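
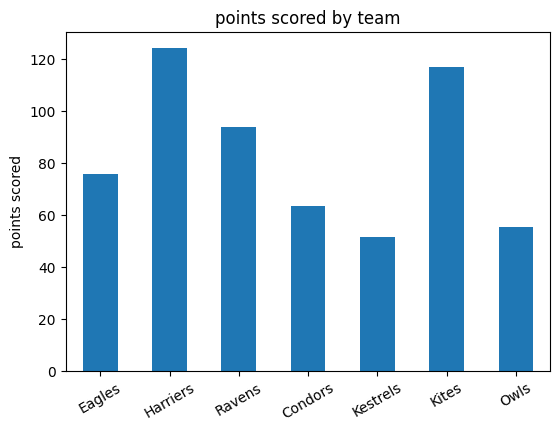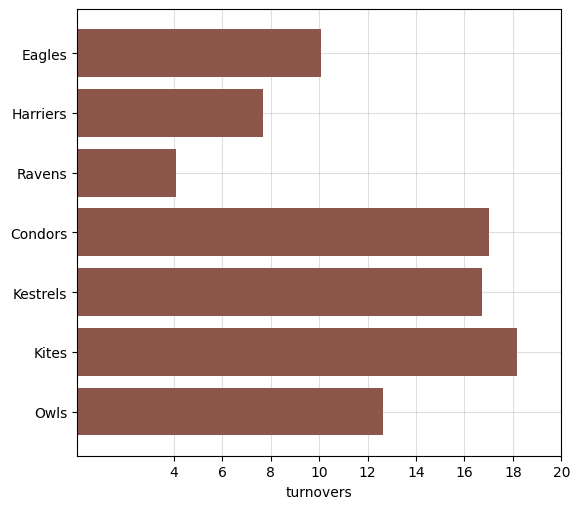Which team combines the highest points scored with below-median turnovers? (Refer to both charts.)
Harriers

Chart 2 median turnovers ≈ 12; below-median teams: Eagles, Harriers, Ravens. Among those, Harriers has the highest points scored (≈ 120).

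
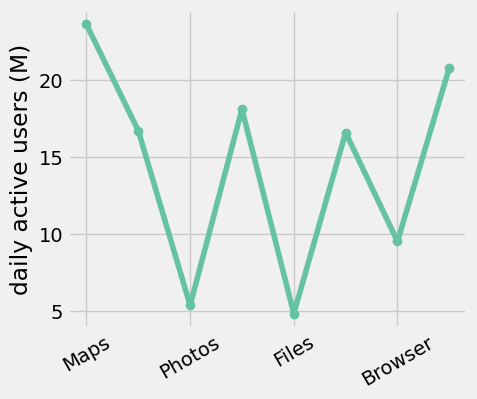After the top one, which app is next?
Messages

Top 3: Maps ≈ 24, Messages ≈ 20, Mail ≈ 18.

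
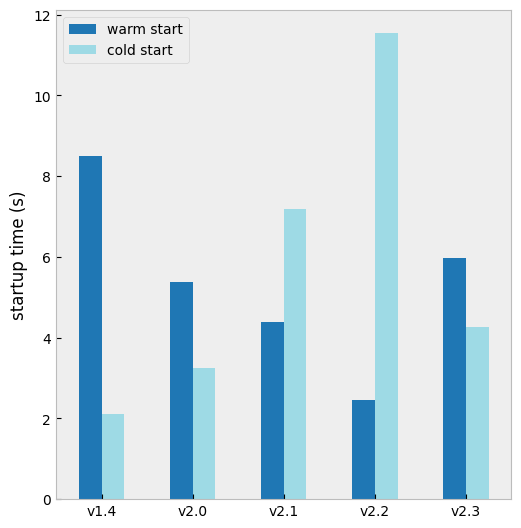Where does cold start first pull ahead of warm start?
v2.0: cold start ≈ 3 vs warm start ≈ 5 (not yet); v2.1: cold start ≈ 7 vs warm start ≈ 4 (first crossover).

v2.1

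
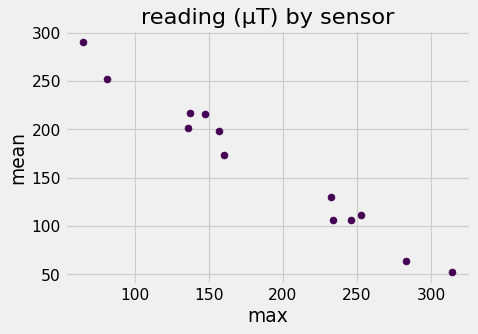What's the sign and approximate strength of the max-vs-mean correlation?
Points are negatively correlated; strong (|r| ≈ 1.0).

negative, strong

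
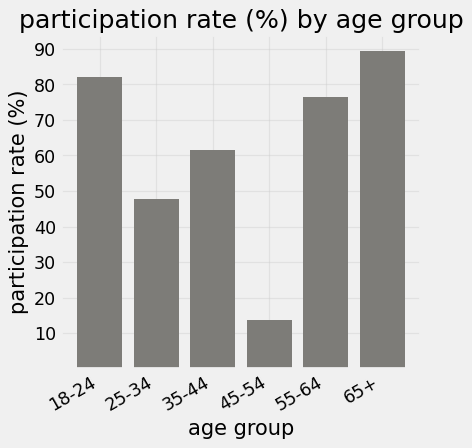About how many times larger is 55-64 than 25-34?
≈ 1.6×

55-64 ≈ 80, 25-34 ≈ 50; 80/50 ≈ 1.6.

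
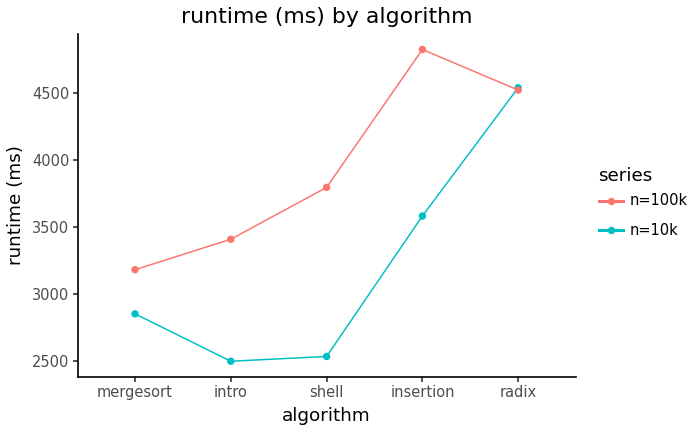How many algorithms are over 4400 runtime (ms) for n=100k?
2

Above 4400: insertion, radix.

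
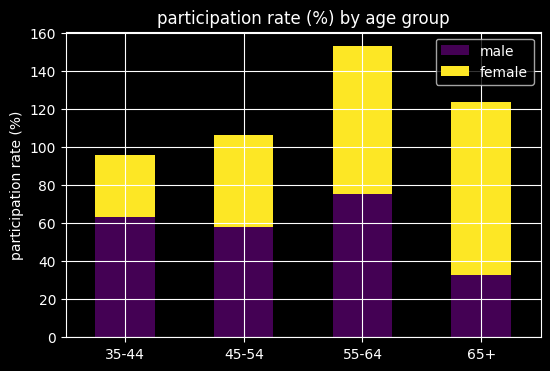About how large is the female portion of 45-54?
female top ≈ 100, bottom ≈ 60; segment ≈ 40.

≈ 40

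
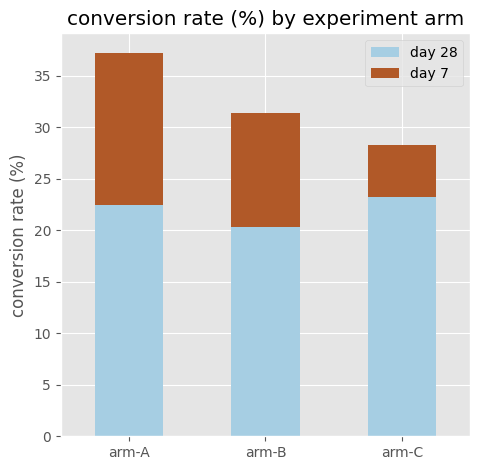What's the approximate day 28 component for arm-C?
≈ 25

day 28 top ≈ 25, bottom ≈ 0; segment ≈ 25.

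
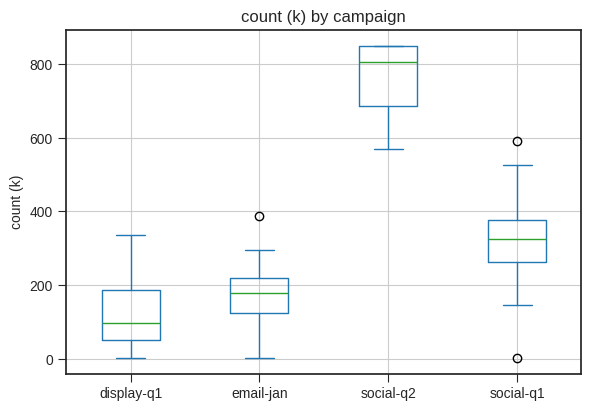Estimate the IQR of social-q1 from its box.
≈ 100

Q3 ≈ 400, Q1 ≈ 300; IQR ≈ 100.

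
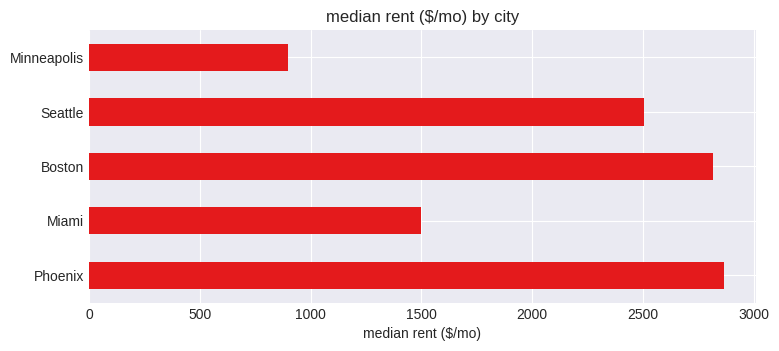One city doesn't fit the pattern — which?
Minneapolis

Minneapolis ≈ 1000; the rest sit between ≈ 1500 and ≈ 3000.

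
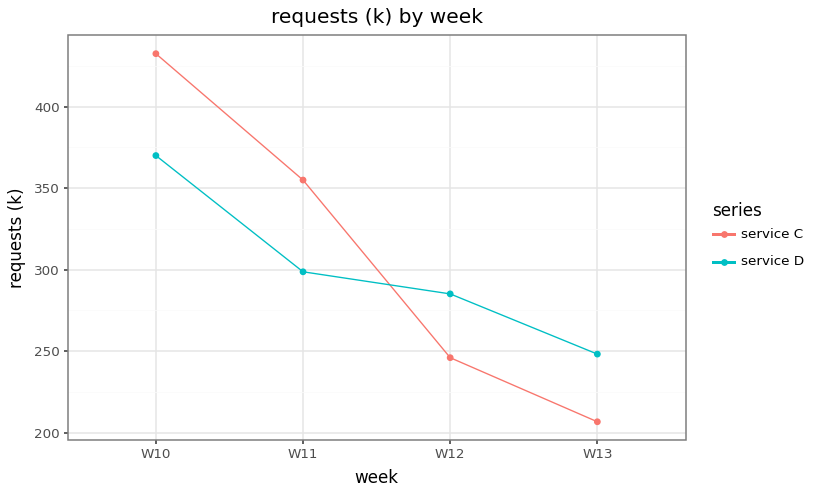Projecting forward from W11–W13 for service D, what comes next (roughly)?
Last three: 300, 280, 240 → slope ≈ -30/step → next ≈ 210.

≈ 210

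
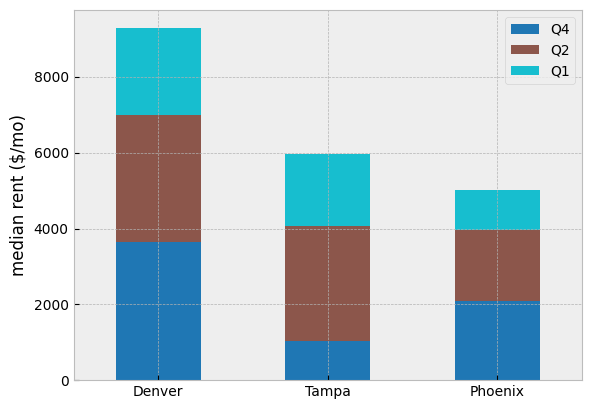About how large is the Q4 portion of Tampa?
Q4 top ≈ 1000, bottom ≈ 0; segment ≈ 1000.

≈ 1000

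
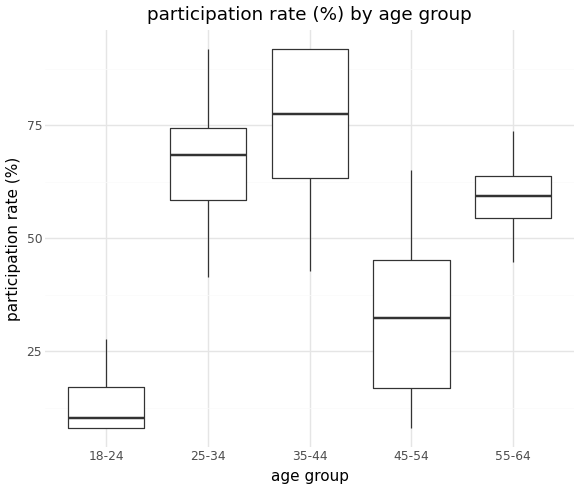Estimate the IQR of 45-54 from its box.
Q3 ≈ 50, Q1 ≈ 20; IQR ≈ 30.

≈ 30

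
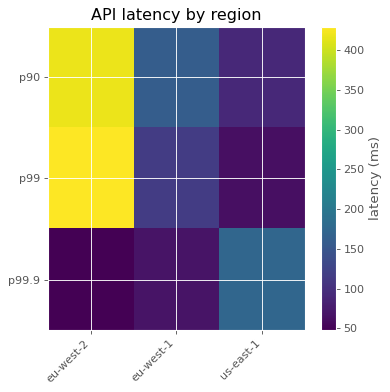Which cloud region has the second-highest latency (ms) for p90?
eu-west-1

Top 3 for p90: eu-west-2 ≈ 400, eu-west-1 ≈ 150, us-east-1 ≈ 100.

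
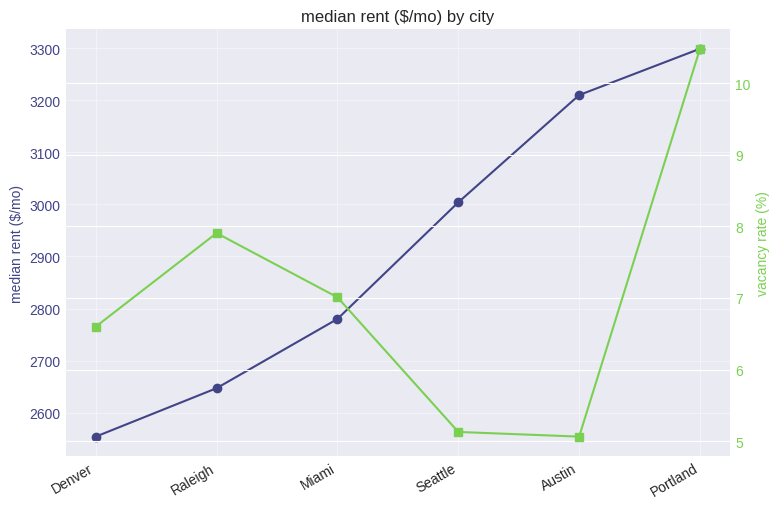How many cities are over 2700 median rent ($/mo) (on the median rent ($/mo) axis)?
Above 2700: Miami, Seattle, Austin, Portland.

4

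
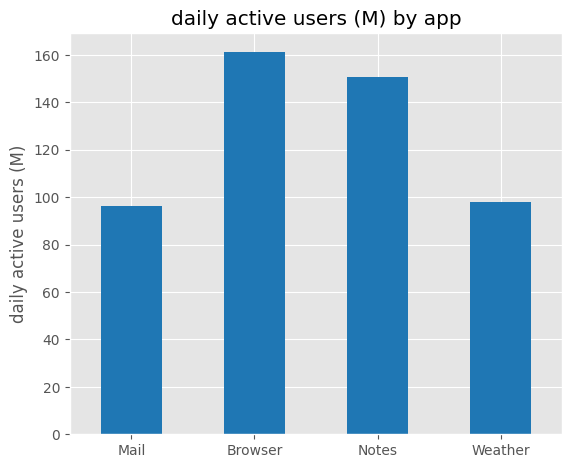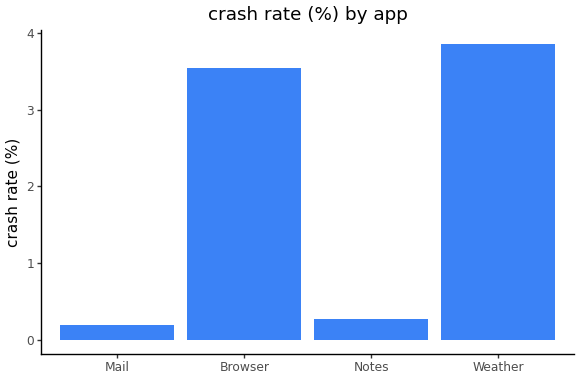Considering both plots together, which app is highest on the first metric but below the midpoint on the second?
Chart 2 median crash rate (%) ≈ 2; below-median apps: Mail, Notes. Among those, Notes has the highest daily active users (M) (≈ 160).

Notes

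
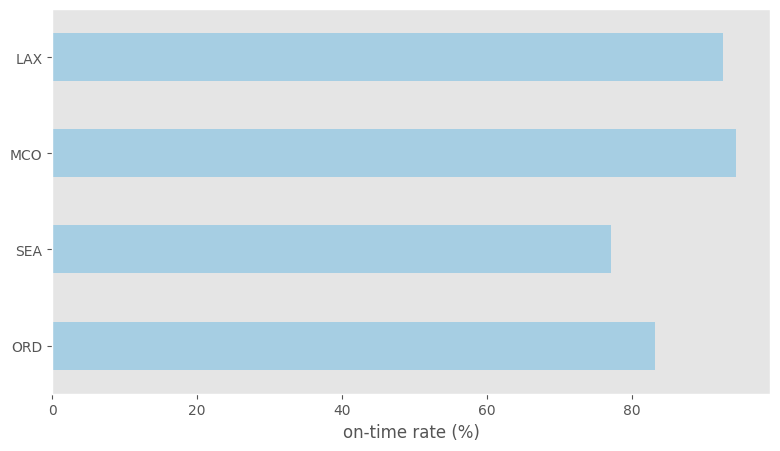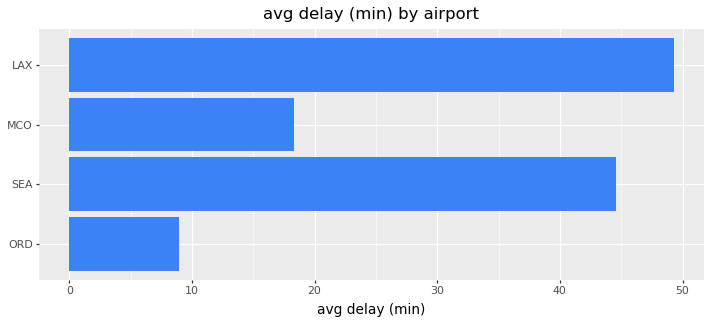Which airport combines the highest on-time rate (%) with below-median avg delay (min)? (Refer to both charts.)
Chart 2 median avg delay (min) ≈ 30; below-median airports: ORD, MCO. Among those, MCO has the highest on-time rate (%) (≈ 90).

MCO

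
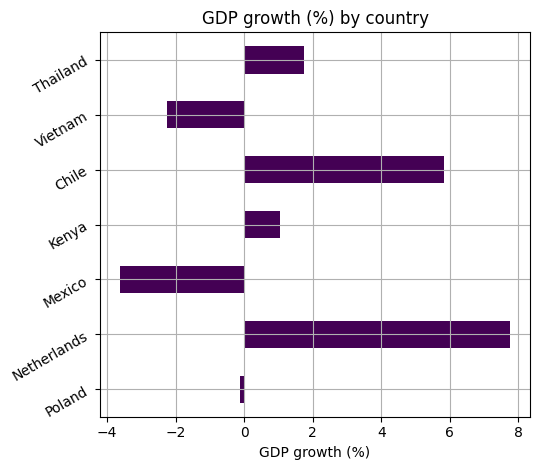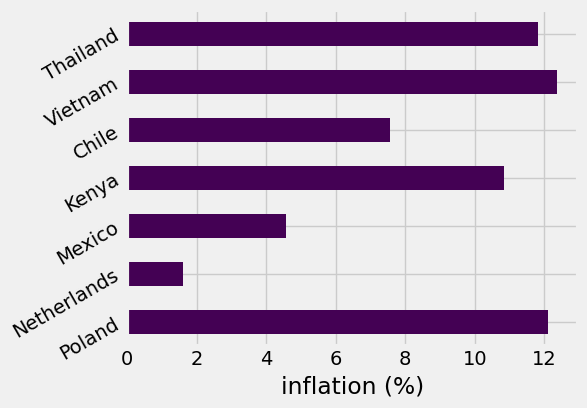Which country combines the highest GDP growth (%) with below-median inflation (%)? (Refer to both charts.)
Netherlands

Chart 2 median inflation (%) ≈ 10; below-median countries: Netherlands, Mexico, Chile. Among those, Netherlands has the highest GDP growth (%) (≈ 8).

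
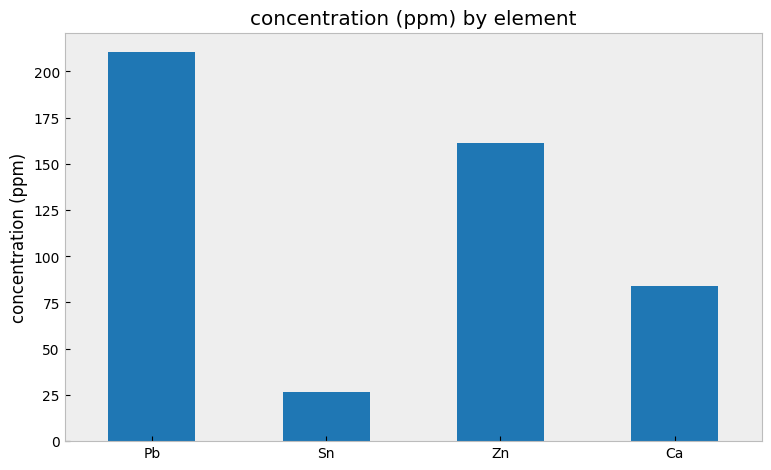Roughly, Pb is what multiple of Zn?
Pb ≈ 220, Zn ≈ 160; 220/160 ≈ 1.38.

≈ 1.38×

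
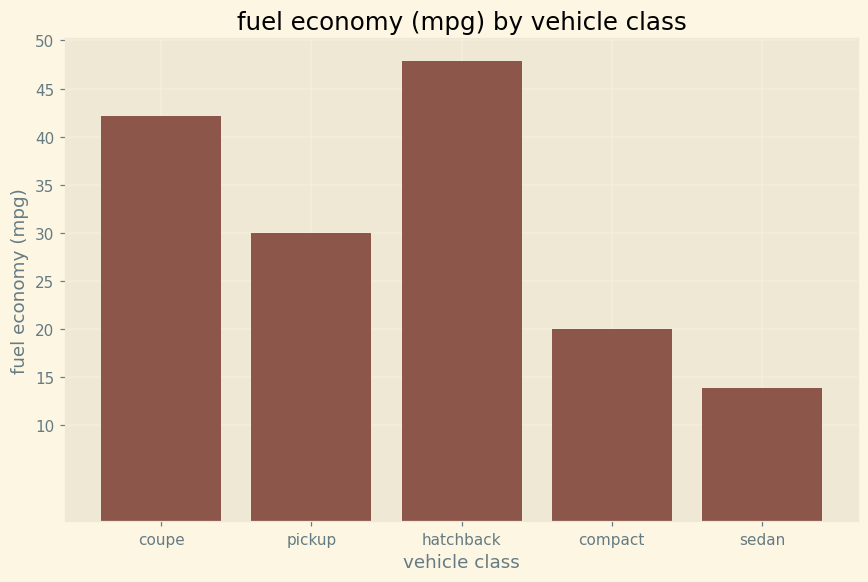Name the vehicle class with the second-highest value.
Top 3: hatchback ≈ 50, coupe ≈ 40, pickup ≈ 30.

coupe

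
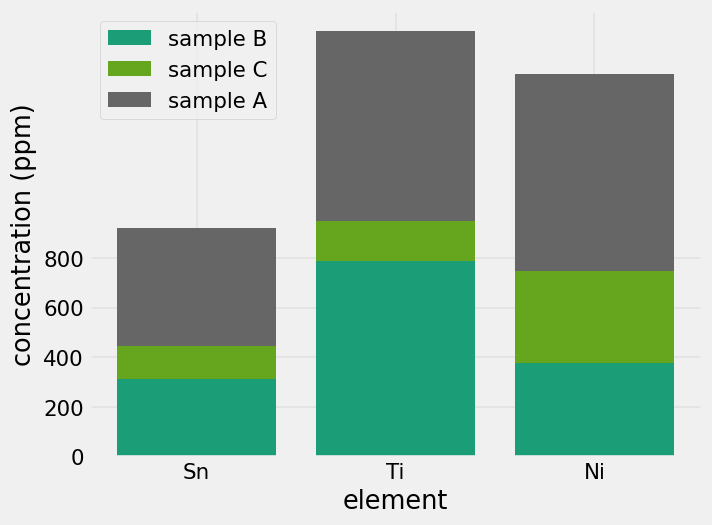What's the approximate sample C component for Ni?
≈ 400

sample C top ≈ 800, bottom ≈ 400; segment ≈ 400.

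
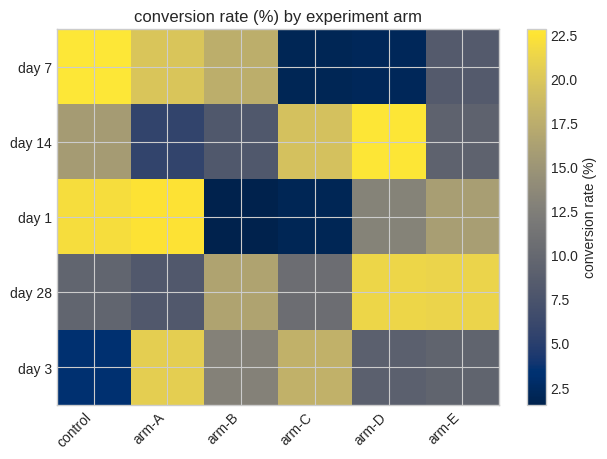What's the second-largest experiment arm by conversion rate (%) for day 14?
Top 3 for day 14: arm-D ≈ 22, arm-C ≈ 20, control ≈ 16.

arm-C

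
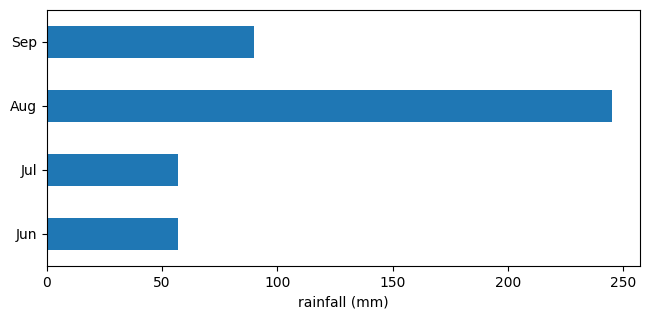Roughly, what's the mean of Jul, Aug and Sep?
≈ 133

(50 + 250 + 100) / 3 ≈ 133.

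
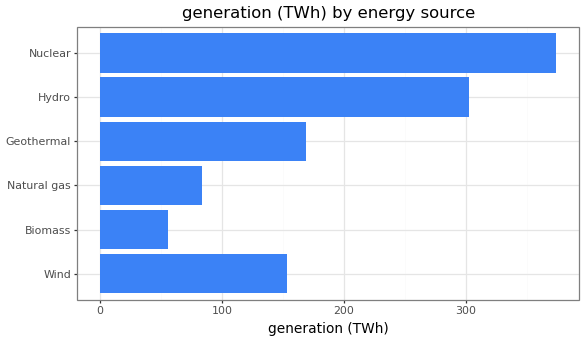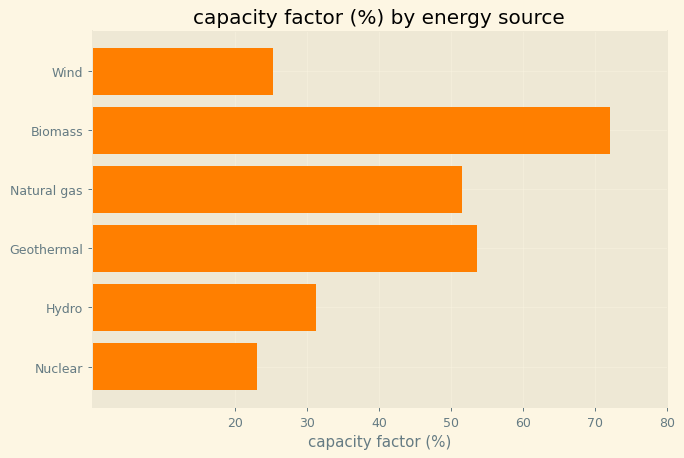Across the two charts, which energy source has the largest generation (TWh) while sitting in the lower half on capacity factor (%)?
Nuclear

Chart 2 median capacity factor (%) ≈ 40; below-median energy sources: Wind, Hydro, Nuclear. Among those, Nuclear has the highest generation (TWh) (≈ 350).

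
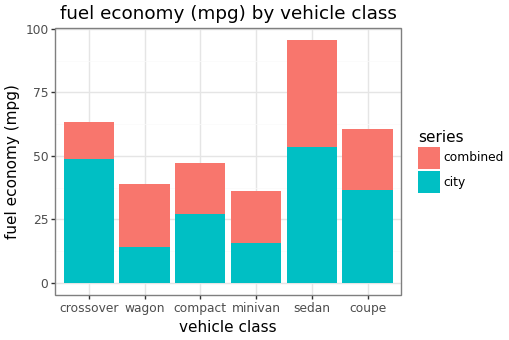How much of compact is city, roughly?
city top ≈ 30, bottom ≈ 0; segment ≈ 30.

≈ 30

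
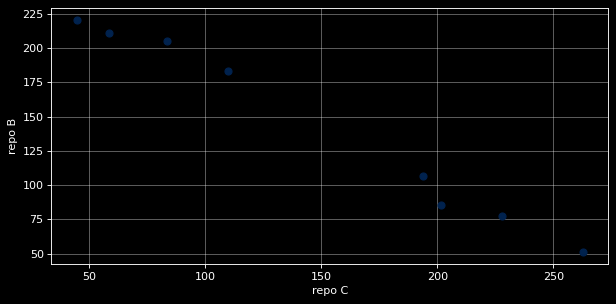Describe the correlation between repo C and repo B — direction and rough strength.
Points are negatively correlated; strong (|r| ≈ 1.0).

negative, strong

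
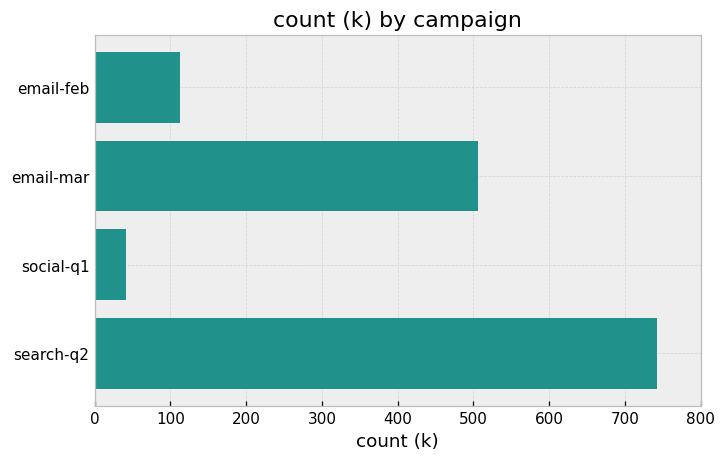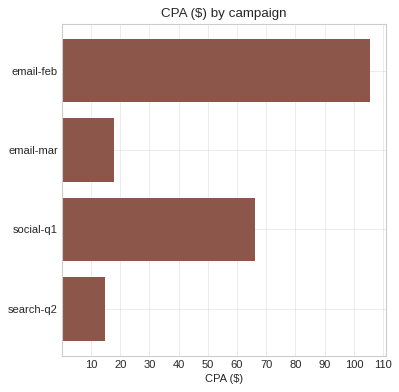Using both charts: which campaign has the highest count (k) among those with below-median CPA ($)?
Chart 2 median CPA ($) ≈ 40; below-median campaigns: email-mar, search-q2. Among those, search-q2 has the highest count (k) (≈ 700).

search-q2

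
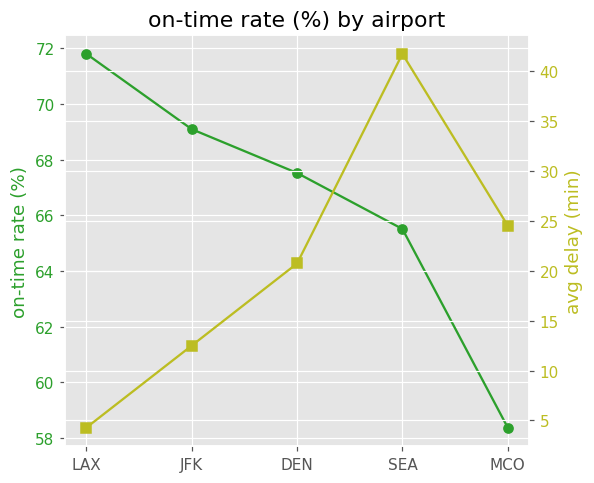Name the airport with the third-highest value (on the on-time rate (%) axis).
DEN

Top 4 (on the on-time rate (%) axis): LAX ≈ 72, JFK ≈ 70, DEN ≈ 68, SEA ≈ 66.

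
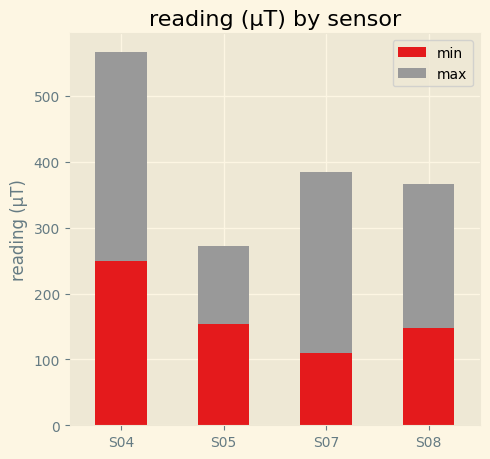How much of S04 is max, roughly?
max top ≈ 550, bottom ≈ 250; segment ≈ 300.

≈ 300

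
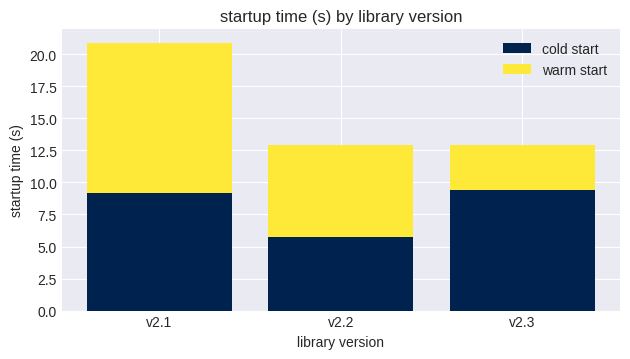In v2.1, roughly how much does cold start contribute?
cold start top ≈ 10, bottom ≈ 0; segment ≈ 10.

≈ 10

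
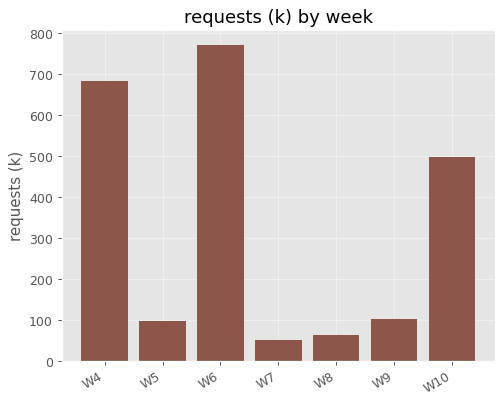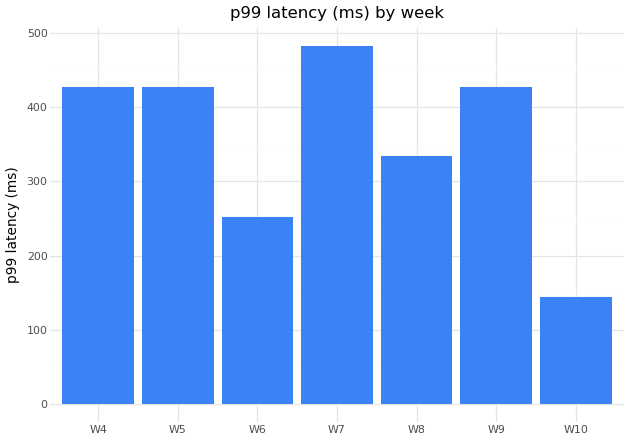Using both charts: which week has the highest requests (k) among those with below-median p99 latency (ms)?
Chart 2 median p99 latency (ms) ≈ 450; below-median weeks: W6, W8, W10. Among those, W6 has the highest requests (k) (≈ 800).

W6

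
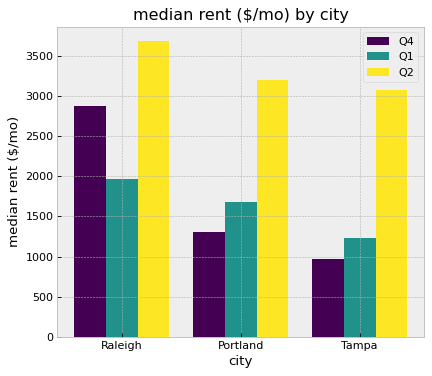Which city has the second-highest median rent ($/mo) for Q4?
Portland

Top 3 for Q4: Raleigh ≈ 3000, Portland ≈ 1500, Tampa ≈ 1000.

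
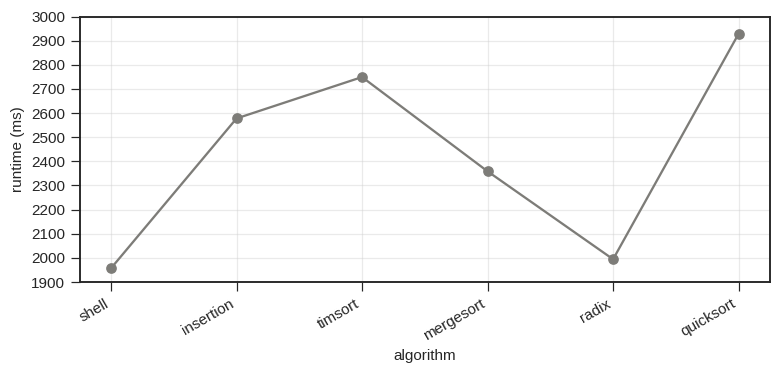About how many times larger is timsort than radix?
timsort ≈ 2700, radix ≈ 2000; 2700/2000 ≈ 1.35.

≈ 1.35×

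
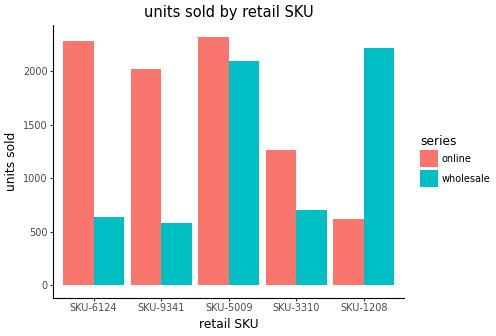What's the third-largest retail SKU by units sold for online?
SKU-9341

Top 4 for online: SKU-5009 ≈ 2400, SKU-6124 ≈ 2200, SKU-9341 ≈ 2000, SKU-3310 ≈ 1200.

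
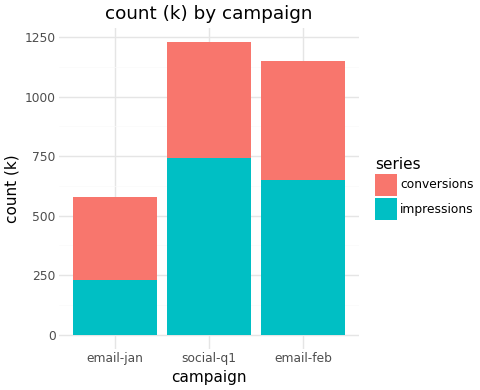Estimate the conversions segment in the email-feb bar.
conversions top ≈ 1200, bottom ≈ 600; segment ≈ 600.

≈ 600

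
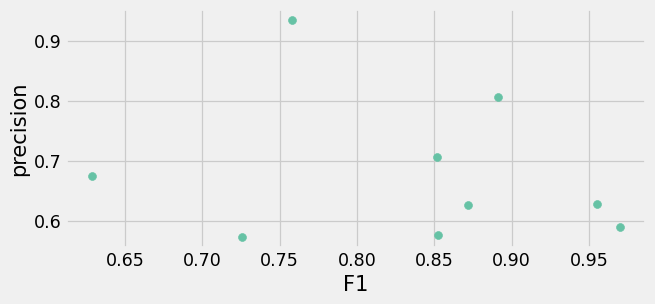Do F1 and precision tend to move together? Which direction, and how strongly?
Points are roughly uncorrelated; weak (|r| ≈ 0.2).

no clear correlation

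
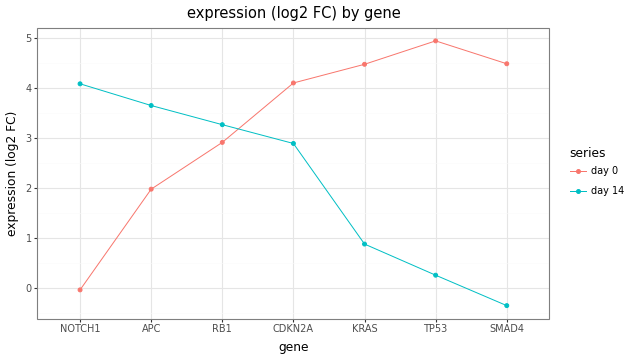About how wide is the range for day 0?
Max TP53 ≈ 5.0, min NOTCH1 ≈ 0.0; range ≈ 5.0.

≈ 5.0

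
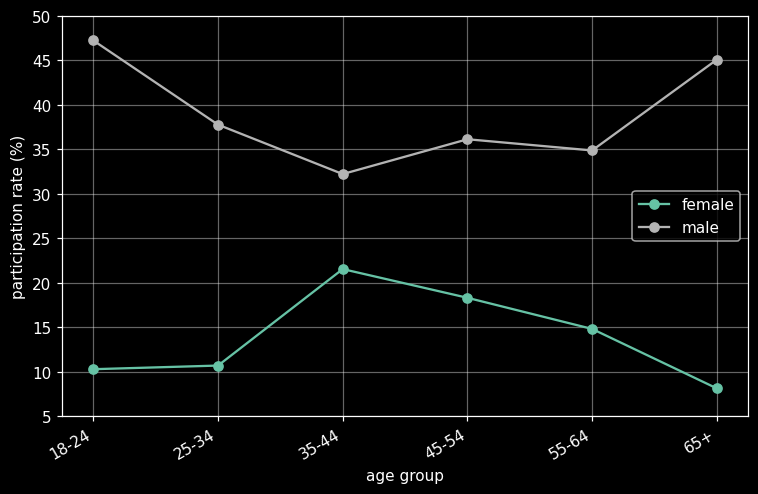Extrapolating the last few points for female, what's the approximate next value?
≈ 5

Last three: 20, 15, 10 → slope ≈ -5/step → next ≈ 5.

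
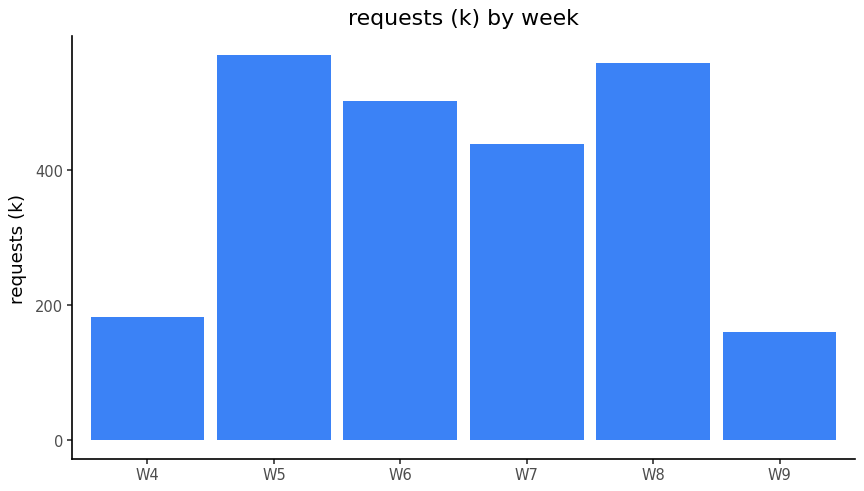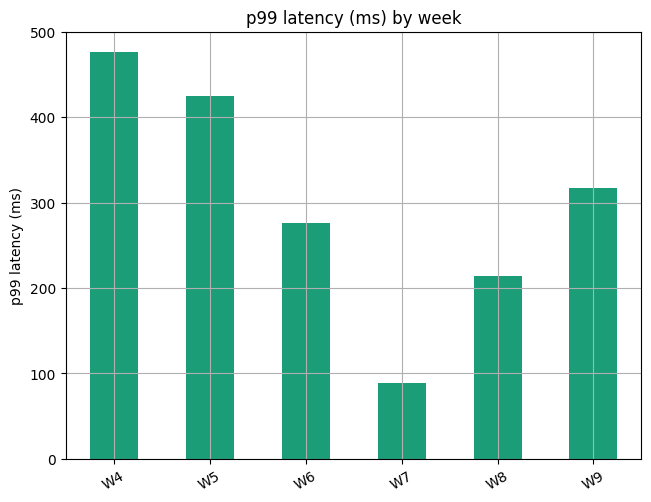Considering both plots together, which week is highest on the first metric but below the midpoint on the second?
Chart 2 median p99 latency (ms) ≈ 300; below-median weeks: W6, W7, W8. Among those, W8 has the highest requests (k) (≈ 600).

W8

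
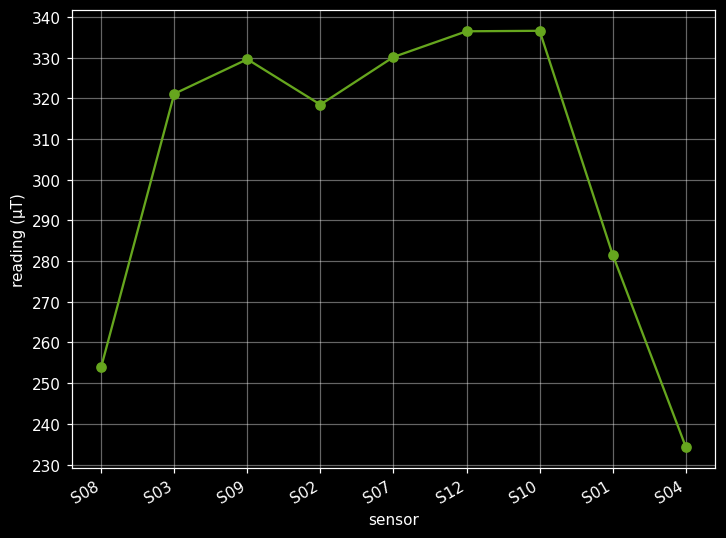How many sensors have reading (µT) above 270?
Above 270: S03, S09, S02, S07, S12, S10, S01.

7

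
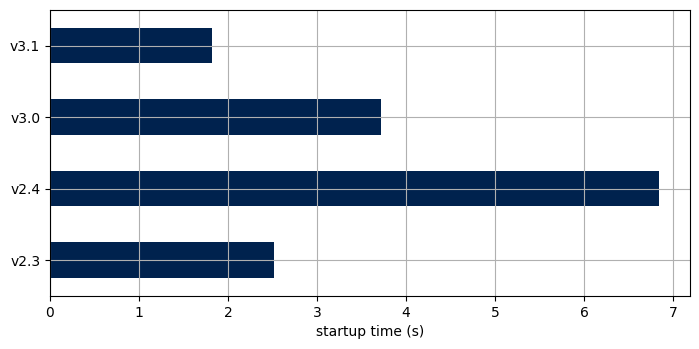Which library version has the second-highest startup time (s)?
v3.0

Top 3: v2.4 ≈ 7, v3.0 ≈ 4, v2.3 ≈ 3.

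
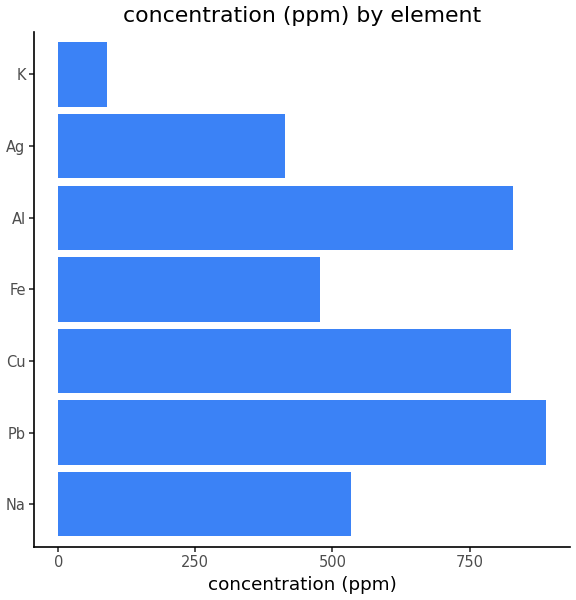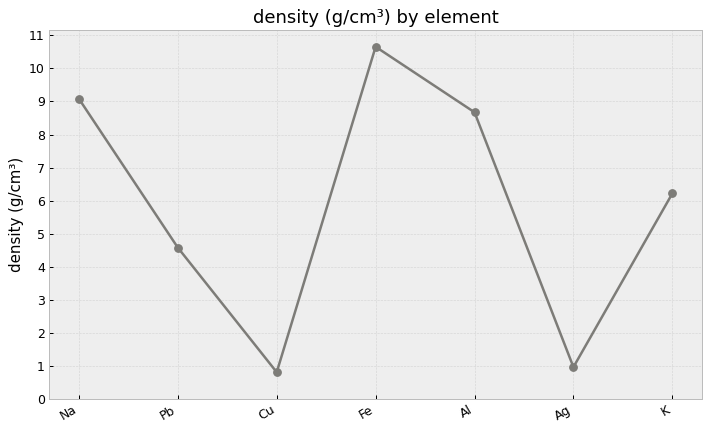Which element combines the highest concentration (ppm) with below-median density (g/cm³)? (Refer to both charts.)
Pb

Chart 2 median density (g/cm³) ≈ 6; below-median elements: Pb, Cu, Ag. Among those, Pb has the highest concentration (ppm) (≈ 900).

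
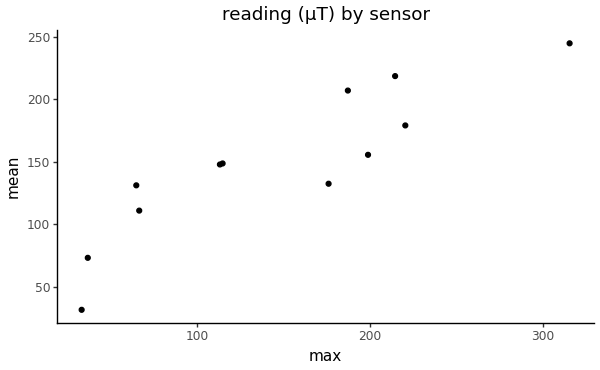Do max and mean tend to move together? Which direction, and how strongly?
positive, strong

Points are positively correlated; strong (|r| ≈ 0.9).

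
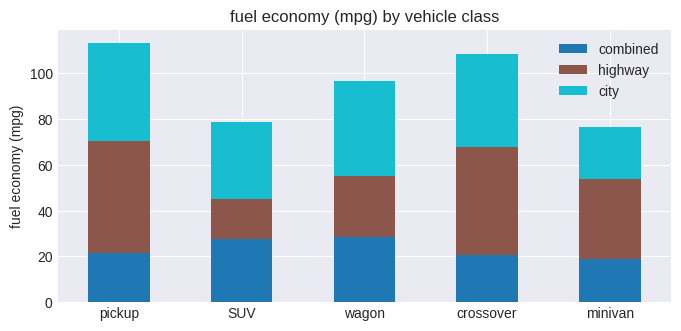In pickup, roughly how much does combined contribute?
combined top ≈ 20, bottom ≈ 0; segment ≈ 20.

≈ 20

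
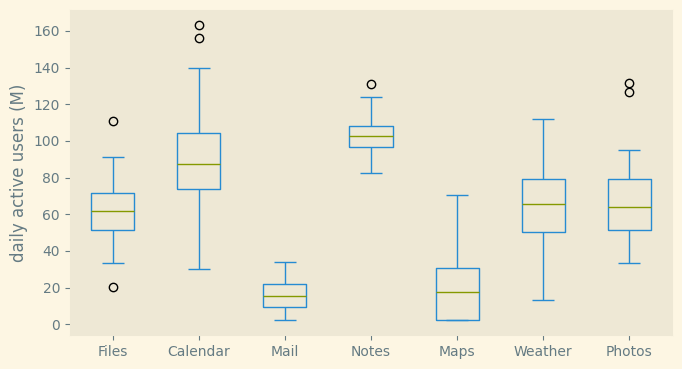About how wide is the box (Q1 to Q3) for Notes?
Q3 ≈ 110, Q1 ≈ 100; IQR ≈ 10.

≈ 10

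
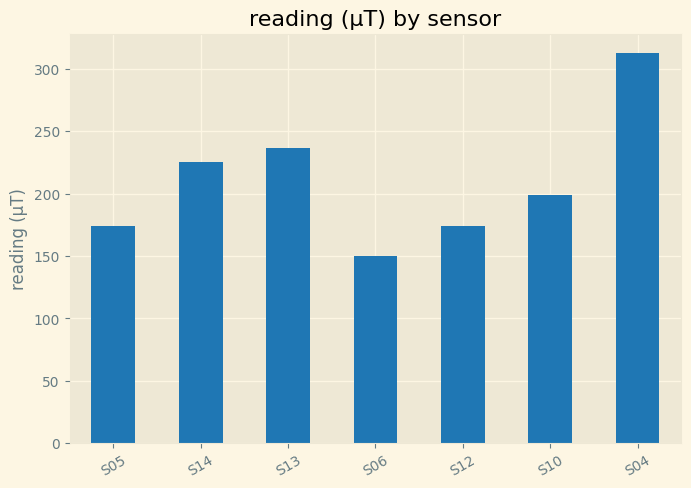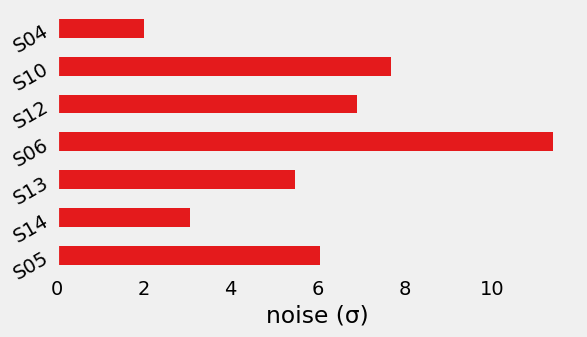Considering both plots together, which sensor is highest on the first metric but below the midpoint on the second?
Chart 2 median noise (σ) ≈ 6; below-median sensors: S14, S13, S04. Among those, S04 has the highest reading (µT) (≈ 300).

S04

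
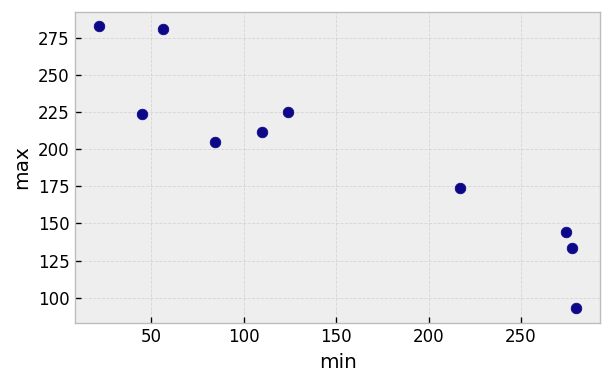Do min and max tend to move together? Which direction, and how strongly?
negative, strong

Points are negatively correlated; strong (|r| ≈ 0.9).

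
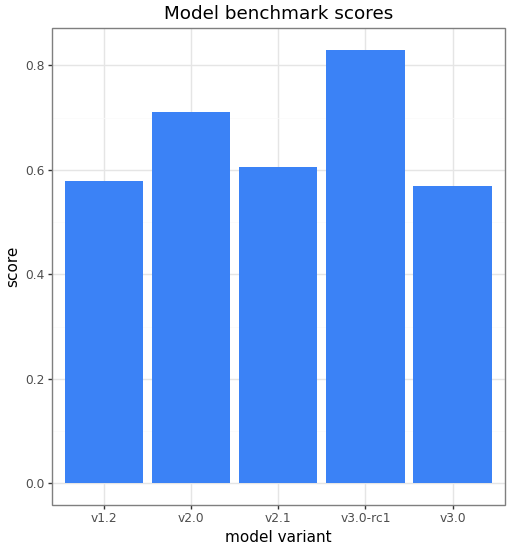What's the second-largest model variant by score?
v2.0

Top 3: v3.0-rc1 ≈ 0.8, v2.0 ≈ 0.7, v2.1 ≈ 0.6.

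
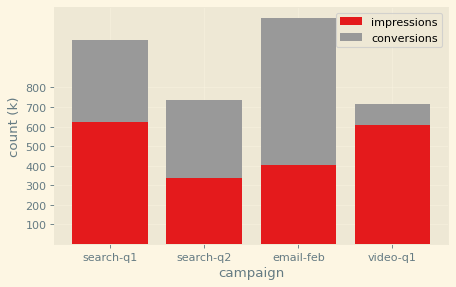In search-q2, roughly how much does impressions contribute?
impressions top ≈ 300, bottom ≈ 0; segment ≈ 300.

≈ 300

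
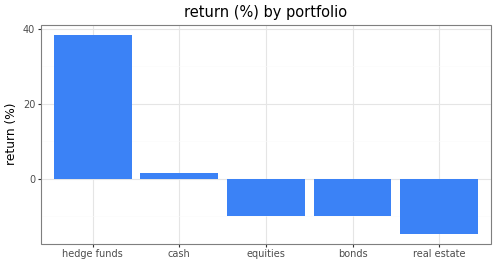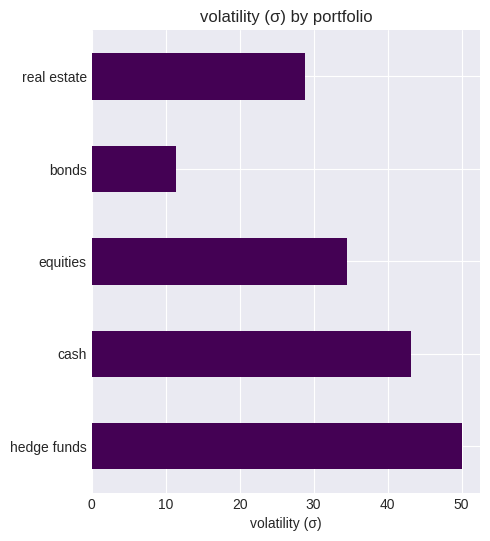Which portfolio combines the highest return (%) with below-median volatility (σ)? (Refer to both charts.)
bonds

Chart 2 median volatility (σ) ≈ 35; below-median portfolios: bonds, real estate. Among those, bonds has the highest return (%) (≈ -10).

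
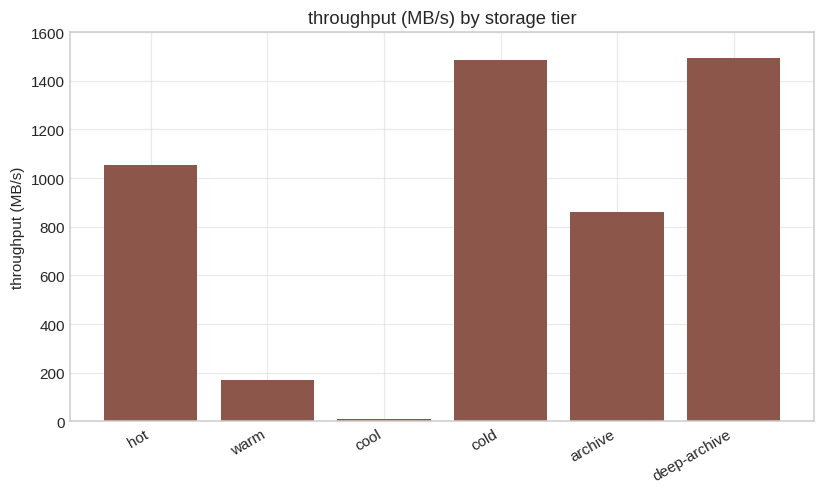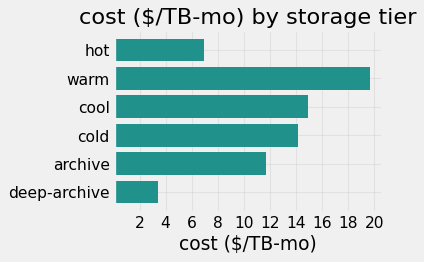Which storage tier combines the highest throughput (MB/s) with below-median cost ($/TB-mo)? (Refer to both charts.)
Chart 2 median cost ($/TB-mo) ≈ 12; below-median storage tiers: hot, archive, deep-archive. Among those, deep-archive has the highest throughput (MB/s) (≈ 1400).

deep-archive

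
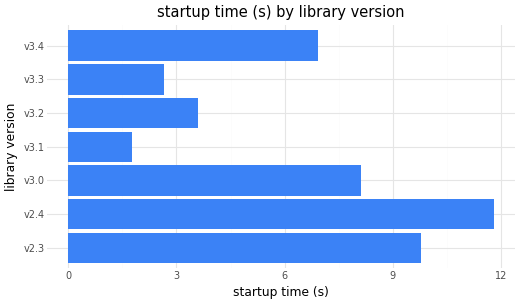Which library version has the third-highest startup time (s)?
v3.0

Top 4: v2.4 ≈ 12, v2.3 ≈ 10, v3.0 ≈ 8, v3.4 ≈ 7.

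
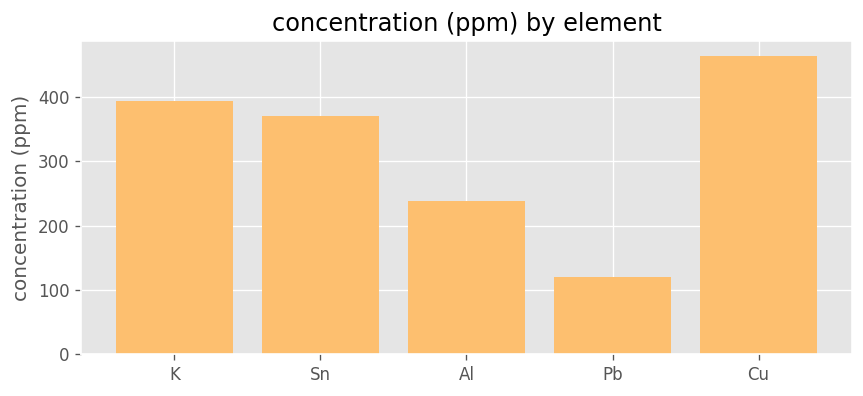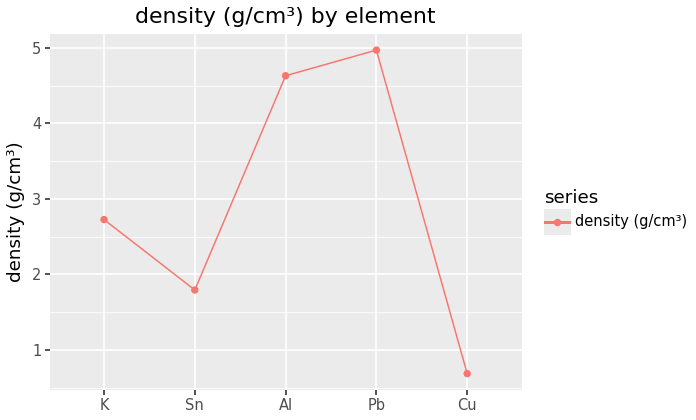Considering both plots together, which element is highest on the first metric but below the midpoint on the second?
Chart 2 median density (g/cm³) ≈ 2.5; below-median elements: Sn, Cu. Among those, Cu has the highest concentration (ppm) (≈ 450).

Cu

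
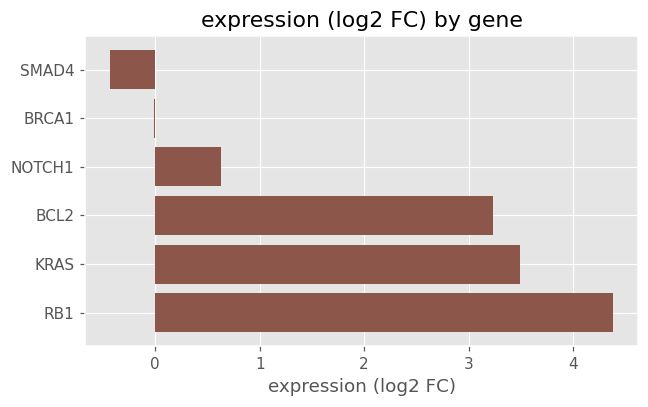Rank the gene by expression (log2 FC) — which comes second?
KRAS

Top 3: RB1 ≈ 4.5, KRAS ≈ 3.5, BCL2 ≈ 3.0.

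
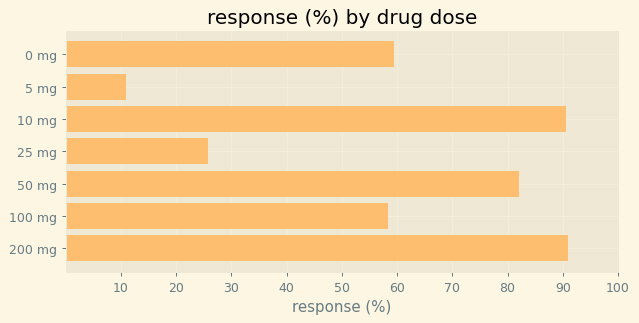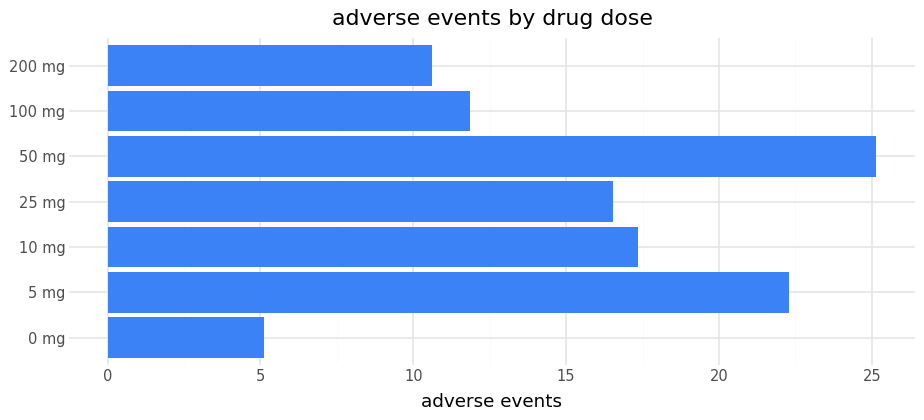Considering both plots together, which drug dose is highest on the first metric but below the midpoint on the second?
200 mg

Chart 2 median adverse events ≈ 15; below-median drug doses: 0 mg, 100 mg, 200 mg. Among those, 200 mg has the highest response (%) (≈ 90).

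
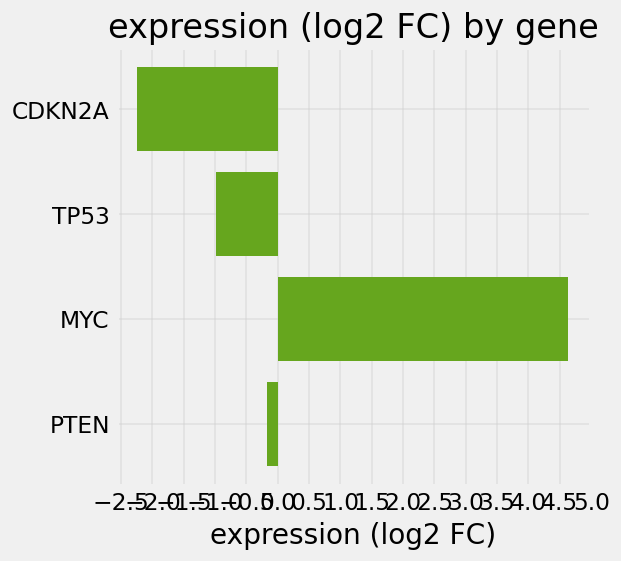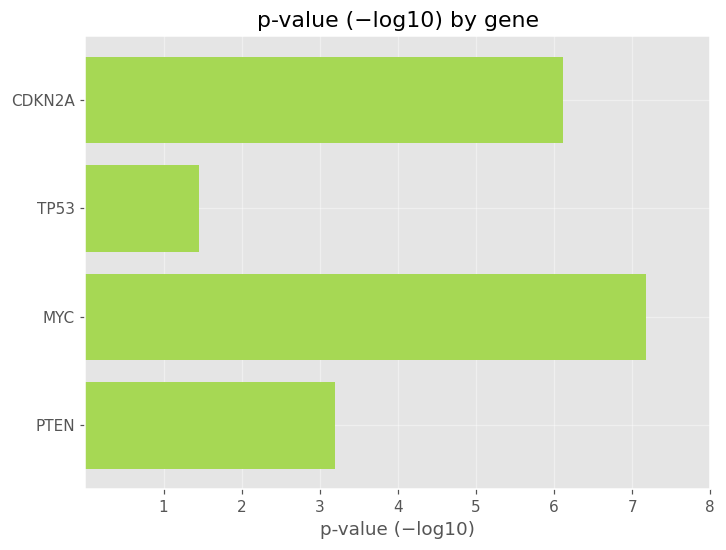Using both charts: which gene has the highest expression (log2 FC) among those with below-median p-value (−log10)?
Chart 2 median p-value (−log10) ≈ 5; below-median genes: TP53, PTEN. Among those, PTEN has the highest expression (log2 FC) (≈ 0).

PTEN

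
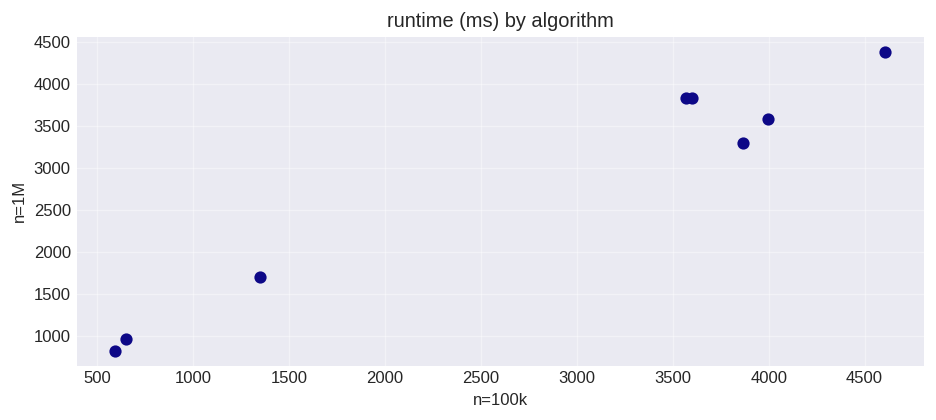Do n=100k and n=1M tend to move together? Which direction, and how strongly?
positive, strong

Points are positively correlated; strong (|r| ≈ 1.0).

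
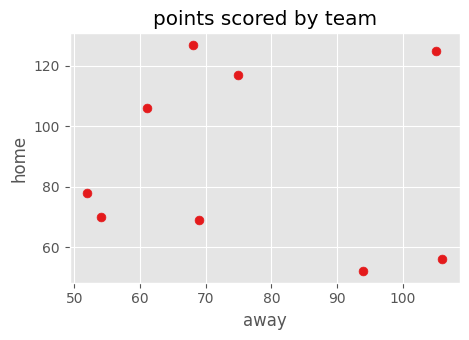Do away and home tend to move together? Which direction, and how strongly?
Points are roughly uncorrelated; weak (|r| ≈ 0.1).

no clear correlation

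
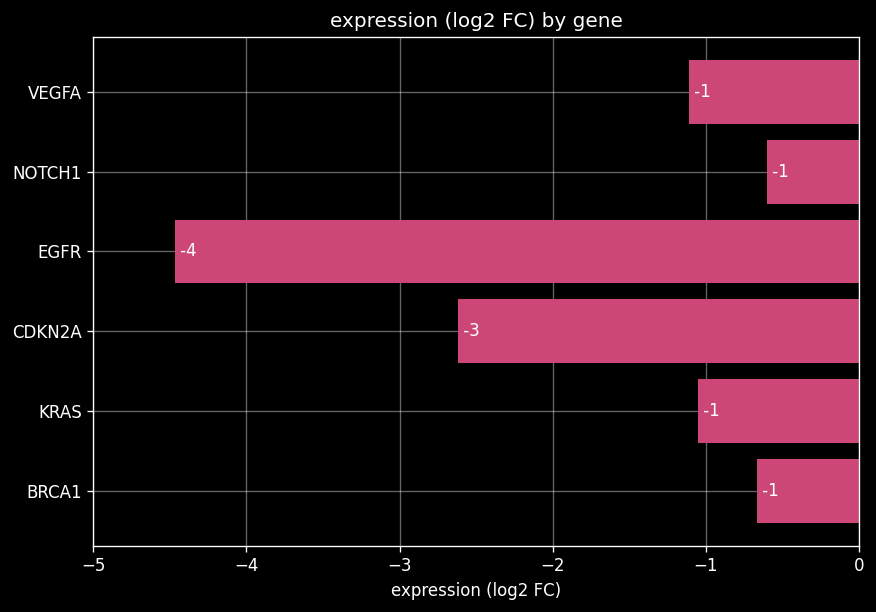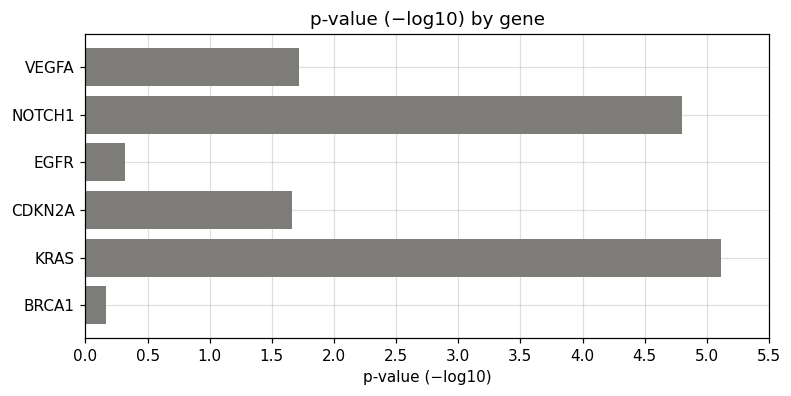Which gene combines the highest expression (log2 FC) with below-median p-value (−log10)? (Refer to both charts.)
Chart 2 median p-value (−log10) ≈ 1.5; below-median genes: EGFR, CDKN2A, BRCA1. Among those, BRCA1 has the highest expression (log2 FC) (≈ -1).

BRCA1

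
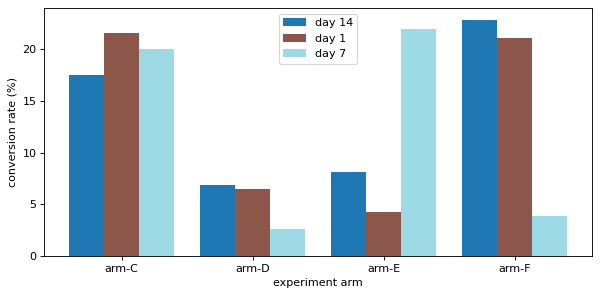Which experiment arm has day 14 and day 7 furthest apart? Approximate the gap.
arm-F, ≈ 18 %

arm-F: day 14 ≈ 22, day 7 ≈ 4 → gap ≈ 18. Next-largest (arm-E) is only ≈ 14.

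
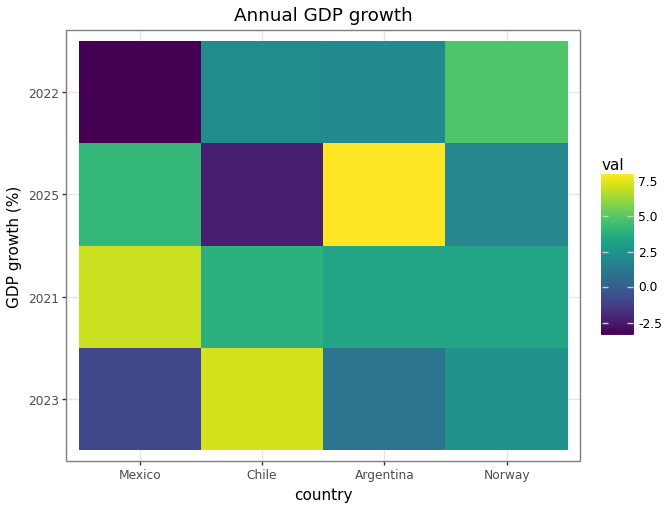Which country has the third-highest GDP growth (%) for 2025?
Top 4 for 2025: Argentina ≈ 8, Mexico ≈ 4, Norway ≈ 2, Chile ≈ -2.

Norway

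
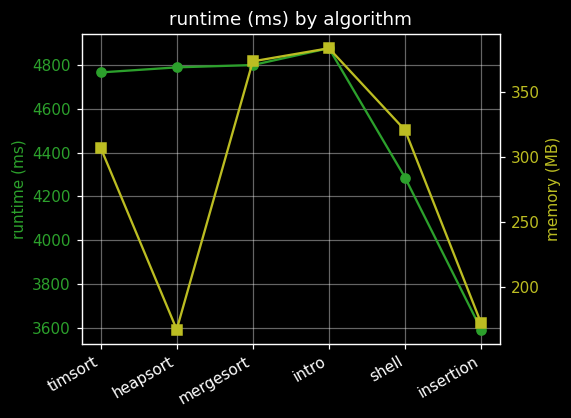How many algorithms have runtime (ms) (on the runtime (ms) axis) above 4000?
Above 4000: timsort, heapsort, mergesort, intro, shell.

5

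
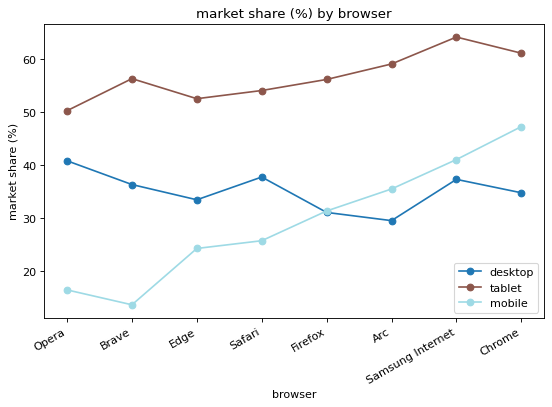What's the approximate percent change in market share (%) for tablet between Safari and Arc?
≈ +9.1%

Safari ≈ 55, Arc ≈ 60; (60 − 55) / 55 ≈ +9.1%.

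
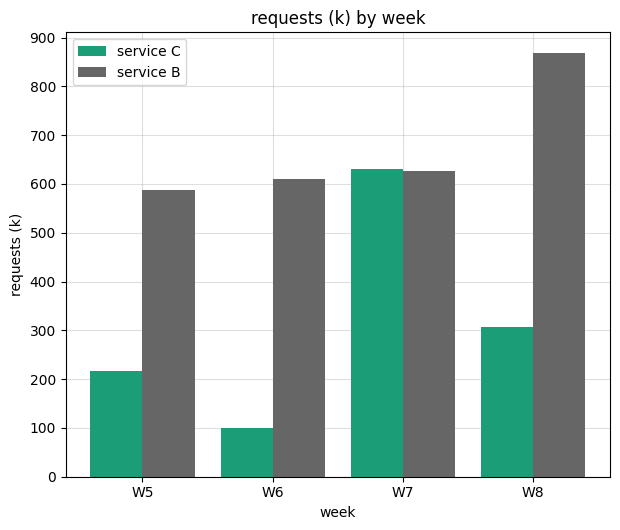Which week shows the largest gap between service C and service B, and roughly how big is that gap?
W8, ≈ 600 k

W8: service C ≈ 300, service B ≈ 900 → gap ≈ 600. Next-largest (W6) is only ≈ 500.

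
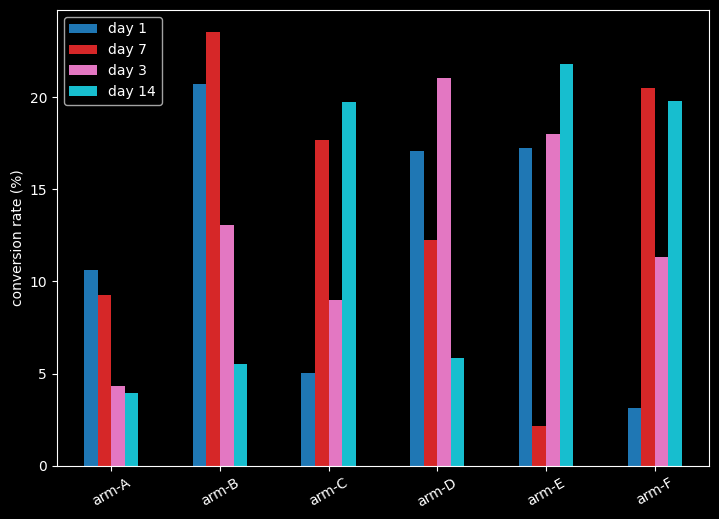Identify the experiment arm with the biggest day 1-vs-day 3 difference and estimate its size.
arm-F, ≈ 8 %

arm-F: day 1 ≈ 4, day 3 ≈ 12 → gap ≈ 8. Next-largest (arm-B) is only ≈ 6.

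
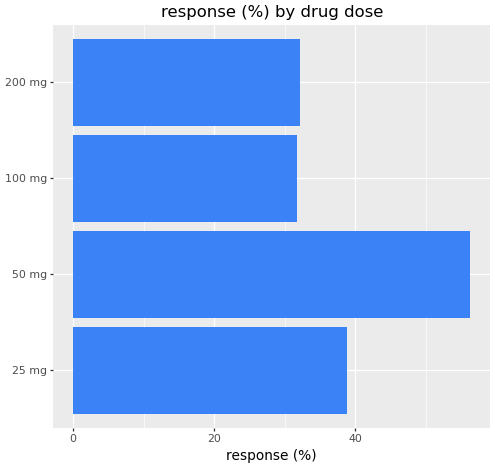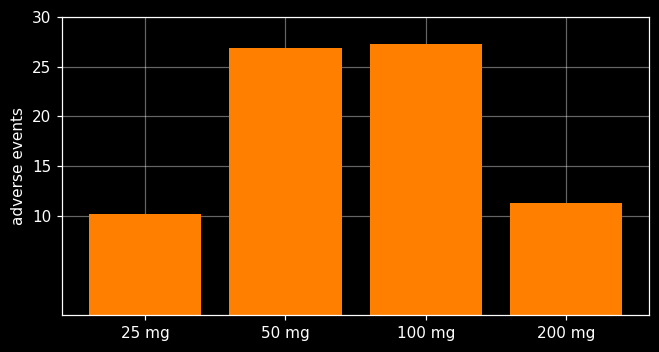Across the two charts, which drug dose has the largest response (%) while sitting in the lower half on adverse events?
Chart 2 median adverse events ≈ 20; below-median drug doses: 25 mg, 200 mg. Among those, 25 mg has the highest response (%) (≈ 40).

25 mg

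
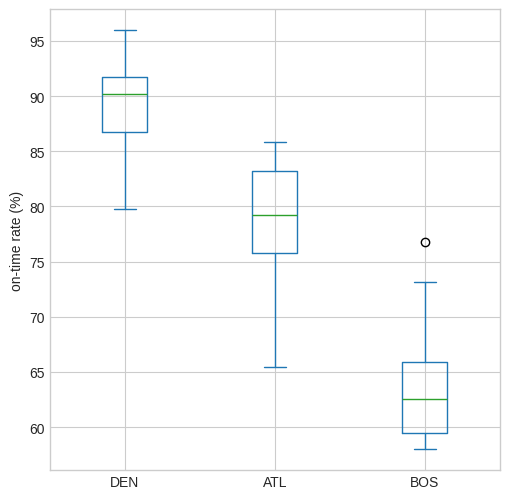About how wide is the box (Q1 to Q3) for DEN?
Q3 ≈ 90, Q1 ≈ 85; IQR ≈ 5.

≈ 5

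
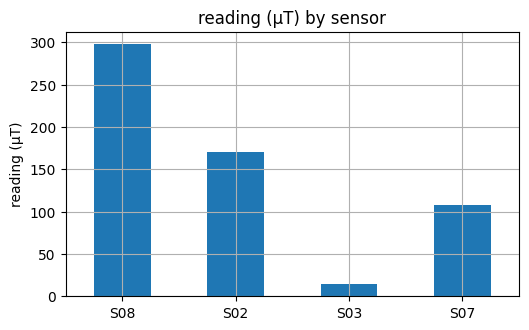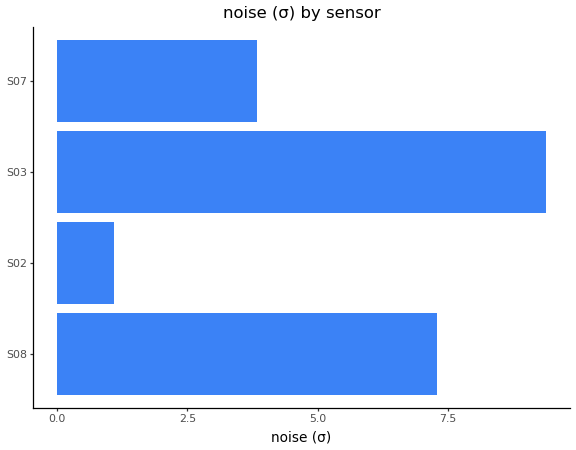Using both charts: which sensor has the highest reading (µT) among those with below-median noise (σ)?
Chart 2 median noise (σ) ≈ 6; below-median sensors: S02, S07. Among those, S02 has the highest reading (µT) (≈ 150).

S02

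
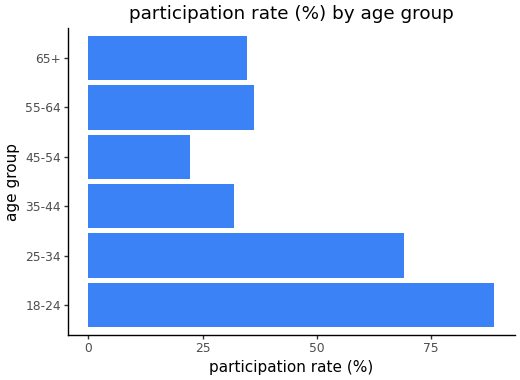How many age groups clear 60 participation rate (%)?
Above 60: 18-24, 25-34.

2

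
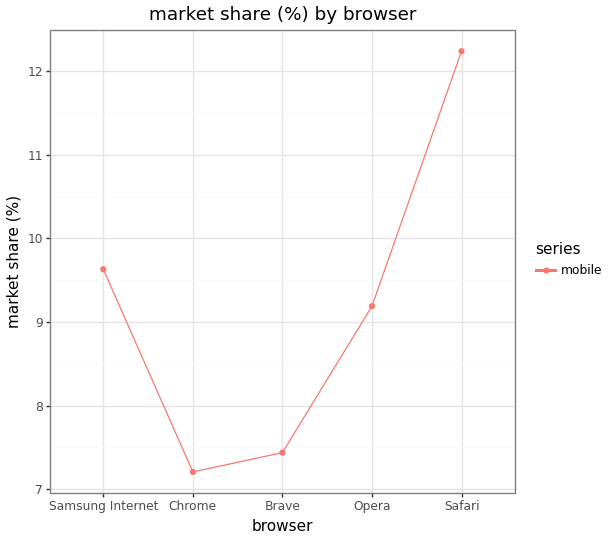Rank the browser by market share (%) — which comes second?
Top 3: Safari ≈ 12.0, Samsung Internet ≈ 9.5, Opera ≈ 9.0.

Samsung Internet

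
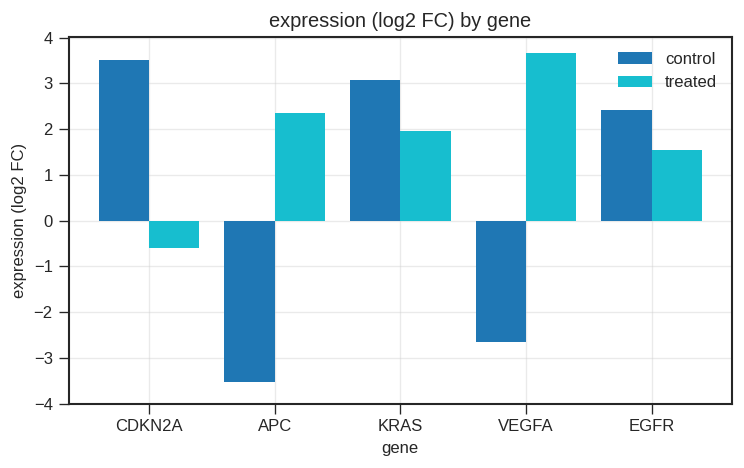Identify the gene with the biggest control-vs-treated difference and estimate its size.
VEGFA, ≈ 7 log2 FC

VEGFA: control ≈ -3, treated ≈ 4 → gap ≈ 7. Next-largest (APC) is only ≈ 6.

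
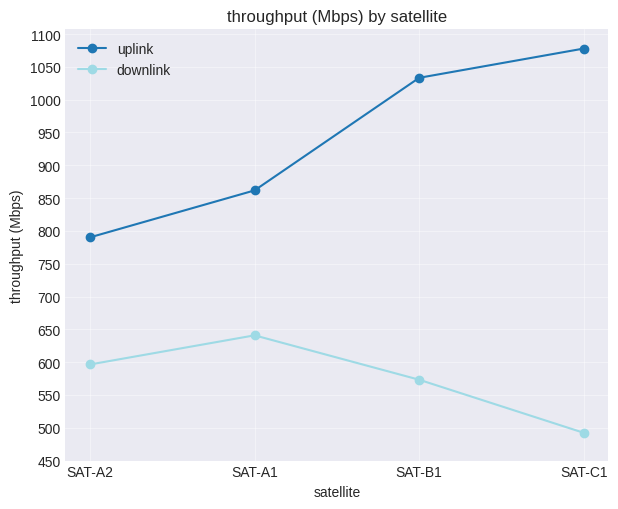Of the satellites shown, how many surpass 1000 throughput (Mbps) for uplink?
2

Above 1000: SAT-B1, SAT-C1.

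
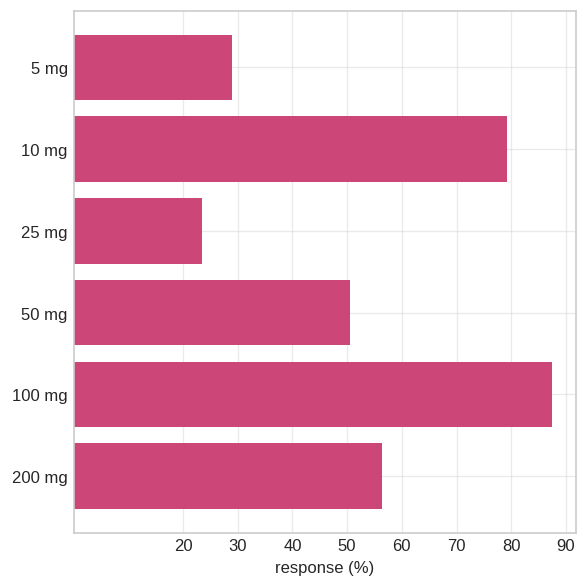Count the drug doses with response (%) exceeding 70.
2

Above 70: 10 mg, 100 mg.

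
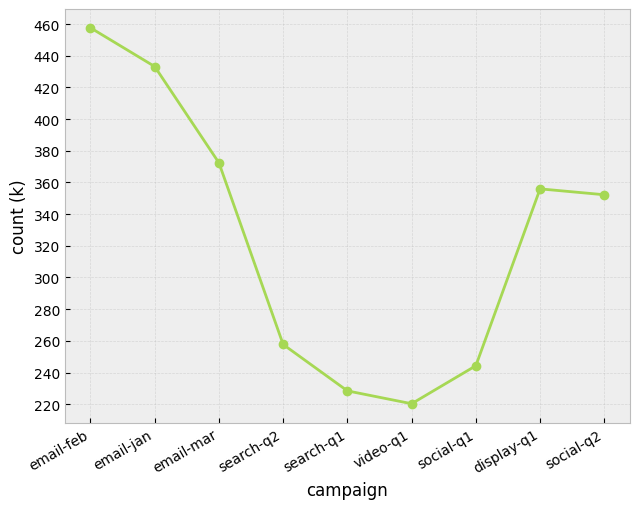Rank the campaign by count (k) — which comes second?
Top 3: email-feb ≈ 460, email-jan ≈ 440, email-mar ≈ 380.

email-jan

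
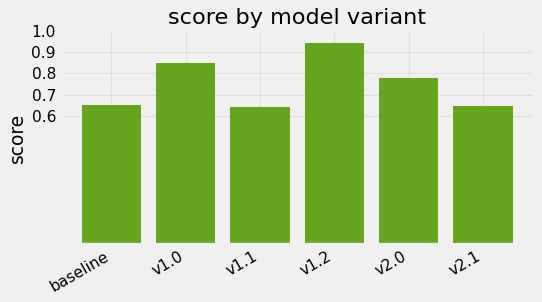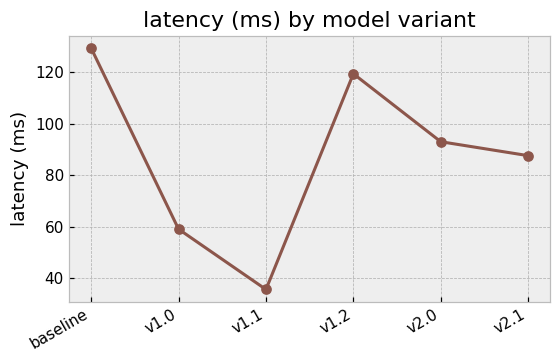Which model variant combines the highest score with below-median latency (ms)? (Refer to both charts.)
Chart 2 median latency (ms) ≈ 100; below-median model variants: v1.0, v1.1, v2.1. Among those, v1.0 has the highest score (≈ 0.8).

v1.0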